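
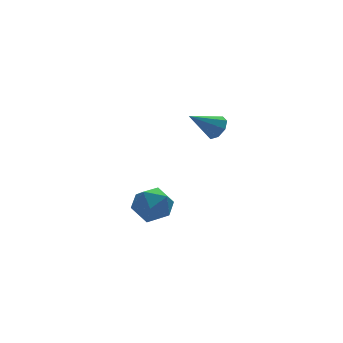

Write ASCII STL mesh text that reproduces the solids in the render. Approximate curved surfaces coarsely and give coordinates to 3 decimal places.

solid 
facet normal 0.807 -0.006 -0.590
outer loop
vertex 4.03 0.285 3.246
vertex 3.624 0.036 2.693
vertex 3.81 0.697 2.941
endloop
endfacet
facet normal 0.113 0.629 0.769
outer loop
vertex 4.03 0.285 3.246
vertex 3.81 0.697 2.941
vertex 2.236 0.044 3.707
endloop
endfacet
facet normal 0.807 -0.005 -0.591
outer loop
vertex 3.81 0.697 2.941
vertex 3.624 0.036 2.693
vertex 3.48 0.723 2.49
endloop
endfacet
facet normal -0.266 0.932 0.248
outer loop
vertex 3.81 0.697 2.941
vertex 3.48 0.723 2.49
vertex 2.236 0.044 3.707
endloop
endfacet
facet normal 0.808 -0.005 -0.589
outer loop
vertex 3.48 0.723 2.49
vertex 3.624 0.036 2.693
vertex 3.236 0.346 2.158
endloop
endfacet
facet normal -0.663 0.688 -0.294
outer loop
vertex 3.48 0.723 2.49
vertex 3.236 0.346 2.158
vertex 2.236 0.044 3.707
endloop
endfacet
facet normal 0.808 -0.005 -0.589
outer loop
vertex 3.236 0.346 2.158
vertex 3.624 0.036 2.693
vertex 3.219 -0.212 2.139
endloop
endfacet
facet normal -0.843 0.044 -0.536
outer loop
vertex 3.236 0.346 2.158
vertex 3.219 -0.212 2.139
vertex 2.236 0.044 3.707
endloop
endfacet
facet normal 0.808 -0.004 -0.589
outer loop
vertex 3.219 -0.212 2.139
vertex 3.624 0.036 2.693
vertex 3.439 -0.625 2.444
endloop
endfacet
facet normal -0.703 -0.625 -0.339
outer loop
vertex 3.219 -0.212 2.139
vertex 3.439 -0.625 2.444
vertex 2.236 0.044 3.707
endloop
endfacet
facet normal 0.808 -0.004 -0.589
outer loop
vertex 3.439 -0.625 2.444
vertex 3.624 0.036 2.693
vertex 3.768 -0.65 2.895
endloop
endfacet
facet normal -0.323 -0.928 0.184
outer loop
vertex 3.439 -0.625 2.444
vertex 3.768 -0.65 2.895
vertex 2.236 0.044 3.707
endloop
endfacet
facet normal 0.807 -0.004 -0.590
outer loop
vertex 3.768 -0.65 2.895
vertex 3.624 0.036 2.693
vertex 4.013 -0.274 3.227
endloop
endfacet
facet normal 0.073 -0.686 0.724
outer loop
vertex 3.768 -0.65 2.895
vertex 4.013 -0.274 3.227
vertex 2.236 0.044 3.707
endloop
endfacet
facet normal 0.807 -0.004 -0.590
outer loop
vertex 4.013 -0.274 3.227
vertex 3.624 0.036 2.693
vertex 4.03 0.285 3.246
endloop
endfacet
facet normal 0.254 -0.041 0.966
outer loop
vertex 4.013 -0.274 3.227
vertex 4.03 0.285 3.246
vertex 2.236 0.044 3.707
endloop
endfacet
facet normal -0.786 0.337 0.519
outer loop
vertex 0.141 2.265 -3.183
vertex 0.787 2.274 -2.211
vertex 0.743 3.221 -2.892
endloop
endfacet
facet normal -0.813 0.560 -0.158
outer loop
vertex 0.141 2.265 -3.183
vertex 0.743 3.221 -2.892
vertex 0.714 2.866 -4.003
endloop
endfacet
facet normal -0.814 -0.016 -0.580
outer loop
vertex 0.141 2.265 -3.183
vertex 0.714 2.866 -4.003
vertex 0.741 1.699 -4.009
endloop
endfacet
facet normal -0.787 -0.594 -0.165
outer loop
vertex 0.141 2.265 -3.183
vertex 0.741 1.699 -4.009
vertex 0.786 1.333 -2.902
endloop
endfacet
facet normal -0.770 -0.377 0.515
outer loop
vertex 0.141 2.265 -3.183
vertex 0.786 1.333 -2.902
vertex 0.787 2.274 -2.211
endloop
endfacet
facet normal -0.219 0.931 -0.292
outer loop
vertex 0.714 2.866 -4.003
vertex 0.743 3.221 -2.892
vertex 1.714 3.247 -3.538
endloop
endfacet
facet normal -0.174 0.570 0.803
outer loop
vertex 0.743 3.221 -2.892
vertex 0.787 2.274 -2.211
vertex 1.759 2.881 -2.431
endloop
endfacet
facet normal -0.148 -0.585 0.797
outer loop
vertex 0.787 2.274 -2.211
vertex 0.786 1.333 -2.902
vertex 1.786 1.714 -2.437
endloop
endfacet
facet normal -0.176 -0.937 -0.303
outer loop
vertex 0.786 1.333 -2.902
vertex 0.741 1.699 -4.009
vertex 1.757 1.359 -3.548
endloop
endfacet
facet normal -0.221 -0.000 -0.975
outer loop
vertex 0.741 1.699 -4.009
vertex 0.714 2.866 -4.003
vertex 1.713 2.306 -4.229
endloop
endfacet
facet normal 0.787 0.594 0.165
outer loop
vertex 2.359 2.315 -3.257
vertex 1.714 3.247 -3.538
vertex 1.759 2.881 -2.431
endloop
endfacet
facet normal 0.814 0.016 0.580
outer loop
vertex 2.359 2.315 -3.257
vertex 1.759 2.881 -2.431
vertex 1.786 1.714 -2.437
endloop
endfacet
facet normal 0.813 -0.560 0.158
outer loop
vertex 2.359 2.315 -3.257
vertex 1.786 1.714 -2.437
vertex 1.757 1.359 -3.548
endloop
endfacet
facet normal 0.786 -0.337 -0.519
outer loop
vertex 2.359 2.315 -3.257
vertex 1.757 1.359 -3.548
vertex 1.713 2.306 -4.229
endloop
endfacet
facet normal 0.770 0.377 -0.515
outer loop
vertex 2.359 2.315 -3.257
vertex 1.713 2.306 -4.229
vertex 1.714 3.247 -3.538
endloop
endfacet
facet normal 0.176 0.937 0.303
outer loop
vertex 1.759 2.881 -2.431
vertex 1.714 3.247 -3.538
vertex 0.743 3.221 -2.892
endloop
endfacet
facet normal 0.221 0.000 0.975
outer loop
vertex 1.786 1.714 -2.437
vertex 1.759 2.881 -2.431
vertex 0.787 2.274 -2.211
endloop
endfacet
facet normal 0.219 -0.931 0.292
outer loop
vertex 1.757 1.359 -3.548
vertex 1.786 1.714 -2.437
vertex 0.786 1.333 -2.902
endloop
endfacet
facet normal 0.174 -0.570 -0.803
outer loop
vertex 1.713 2.306 -4.229
vertex 1.757 1.359 -3.548
vertex 0.741 1.699 -4.009
endloop
endfacet
facet normal 0.148 0.585 -0.797
outer loop
vertex 1.714 3.247 -3.538
vertex 1.713 2.306 -4.229
vertex 0.714 2.866 -4.003
endloop
endfacet

endsolid


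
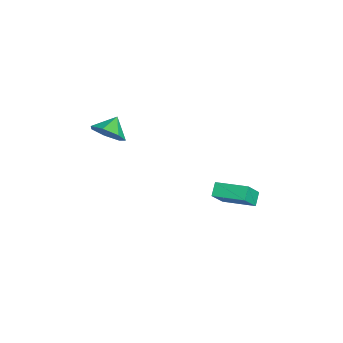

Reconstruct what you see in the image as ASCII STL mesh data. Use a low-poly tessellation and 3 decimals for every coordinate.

solid 
facet normal -0.492 0.398 -0.774
outer loop
vertex -0.592 2.652 -2.963
vertex 0.231 4.289 -2.645
vertex 0.06 2.427 -3.493
endloop
endfacet
facet normal -0.442 -0.880 -0.170
outer loop
vertex 0.849 1.791 -2.255
vertex -0.592 2.652 -2.963
vertex 0.06 2.427 -3.493
endloop
endfacet
facet normal -0.493 0.398 -0.774
outer loop
vertex 0.06 2.427 -3.493
vertex 0.231 4.289 -2.645
vertex 0.883 4.065 -3.176
endloop
endfacet
facet normal 0.749 -0.258 -0.610
outer loop
vertex 0.883 4.065 -3.176
vertex 0.849 1.791 -2.255
vertex 0.06 2.427 -3.493
endloop
endfacet
facet normal -0.749 0.258 0.610
outer loop
vertex -0.592 2.652 -2.963
vertex 1.02 3.653 -1.407
vertex 0.231 4.289 -2.645
endloop
endfacet
facet normal -0.442 -0.881 -0.171
outer loop
vertex 0.197 2.015 -1.724
vertex -0.592 2.652 -2.963
vertex 0.849 1.791 -2.255
endloop
endfacet
facet normal -0.749 0.258 0.610
outer loop
vertex 0.197 2.015 -1.724
vertex 1.02 3.653 -1.407
vertex -0.592 2.652 -2.963
endloop
endfacet
facet normal 0.442 0.881 0.171
outer loop
vertex 0.231 4.289 -2.645
vertex 1.02 3.653 -1.407
vertex 0.883 4.065 -3.176
endloop
endfacet
facet normal 0.749 -0.258 -0.610
outer loop
vertex 1.672 3.428 -1.937
vertex 0.849 1.791 -2.255
vertex 0.883 4.065 -3.176
endloop
endfacet
facet normal 0.443 0.880 0.171
outer loop
vertex 0.883 4.065 -3.176
vertex 1.02 3.653 -1.407
vertex 1.672 3.428 -1.937
endloop
endfacet
facet normal 0.493 -0.398 0.773
outer loop
vertex 1.672 3.428 -1.937
vertex 0.197 2.015 -1.724
vertex 0.849 1.791 -2.255
endloop
endfacet
facet normal 0.492 -0.397 0.774
outer loop
vertex 1.02 3.653 -1.407
vertex 0.197 2.015 -1.724
vertex 1.672 3.428 -1.937
endloop
endfacet
facet normal 0.698 -0.450 -0.557
outer loop
vertex 0.113 -2.893 2.246
vertex -0.612 -3.433 1.774
vertex -0.229 -2.523 1.518
endloop
endfacet
facet normal 0.043 0.899 0.437
outer loop
vertex 0.113 -2.893 2.246
vertex -0.229 -2.523 1.518
vertex -1.428 -2.907 2.426
endloop
endfacet
facet normal 0.698 -0.450 -0.556
outer loop
vertex -0.229 -2.523 1.518
vertex -0.612 -3.433 1.774
vertex -0.859 -2.839 0.983
endloop
endfacet
facet normal -0.374 0.922 -0.104
outer loop
vertex -0.229 -2.523 1.518
vertex -0.859 -2.839 0.983
vertex -1.428 -2.907 2.426
endloop
endfacet
facet normal 0.698 -0.450 -0.556
outer loop
vertex -0.859 -2.839 0.983
vertex -0.612 -3.433 1.774
vertex -1.303 -3.603 1.044
endloop
endfacet
facet normal -0.833 0.460 -0.307
outer loop
vertex -0.859 -2.839 0.983
vertex -1.303 -3.603 1.044
vertex -1.428 -2.907 2.426
endloop
endfacet
facet normal 0.699 -0.450 -0.556
outer loop
vertex -1.303 -3.603 1.044
vertex -0.612 -3.433 1.774
vertex -1.226 -4.239 1.655
endloop
endfacet
facet normal -0.990 -0.139 -0.020
outer loop
vertex -1.303 -3.603 1.044
vertex -1.226 -4.239 1.655
vertex -1.428 -2.907 2.426
endloop
endfacet
facet normal 0.698 -0.450 -0.557
outer loop
vertex -1.226 -4.239 1.655
vertex -0.612 -3.433 1.774
vertex -0.686 -4.268 2.356
endloop
endfacet
facet normal -0.726 -0.424 0.542
outer loop
vertex -1.226 -4.239 1.655
vertex -0.686 -4.268 2.356
vertex -1.428 -2.907 2.426
endloop
endfacet
facet normal 0.698 -0.450 -0.557
outer loop
vertex -0.686 -4.268 2.356
vertex -0.612 -3.433 1.774
vertex -0.09 -3.669 2.619
endloop
endfacet
facet normal -0.240 -0.180 0.954
outer loop
vertex -0.686 -4.268 2.356
vertex -0.09 -3.669 2.619
vertex -1.428 -2.907 2.426
endloop
endfacet
facet normal 0.698 -0.450 -0.557
outer loop
vertex -0.09 -3.669 2.619
vertex -0.612 -3.433 1.774
vertex 0.113 -2.893 2.246
endloop
endfacet
facet normal 0.102 0.409 0.907
outer loop
vertex -0.09 -3.669 2.619
vertex 0.113 -2.893 2.246
vertex -1.428 -2.907 2.426
endloop
endfacet

endsolid


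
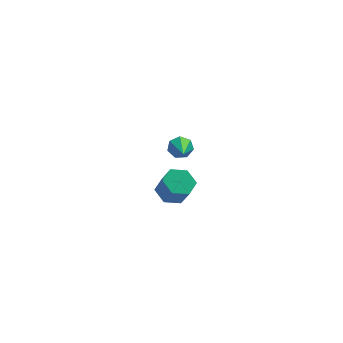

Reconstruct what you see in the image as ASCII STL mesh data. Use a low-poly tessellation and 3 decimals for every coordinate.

solid 
facet normal -0.245 0.416 -0.876
outer loop
vertex -2.188 -2.264 3.265
vertex -2.893 -2.283 3.453
vertex -2.487 -1.699 3.617
endloop
endfacet
facet normal 0.879 0.476 -0.018
outer loop
vertex -2.188 -2.264 3.265
vertex -2.487 -1.699 3.617
vertex -1.922 -2.719 4.219
endloop
endfacet
facet normal 0.879 0.476 -0.019
outer loop
vertex -1.922 -2.719 4.219
vertex -2.487 -1.699 3.617
vertex -2.22 -2.154 4.571
endloop
endfacet
facet normal 0.244 -0.417 0.876
outer loop
vertex -1.922 -2.719 4.219
vertex -2.22 -2.154 4.571
vertex -2.627 -2.737 4.407
endloop
endfacet
facet normal -0.246 0.417 -0.875
outer loop
vertex -2.487 -1.699 3.617
vertex -2.893 -2.283 3.453
vertex -3.192 -1.718 3.806
endloop
endfacet
facet normal 0.085 0.908 0.409
outer loop
vertex -2.487 -1.699 3.617
vertex -3.192 -1.718 3.806
vertex -2.22 -2.154 4.571
endloop
endfacet
facet normal 0.086 0.909 0.408
outer loop
vertex -2.22 -2.154 4.571
vertex -3.192 -1.718 3.806
vertex -2.925 -2.172 4.76
endloop
endfacet
facet normal 0.245 -0.417 0.875
outer loop
vertex -2.22 -2.154 4.571
vertex -2.925 -2.172 4.76
vertex -2.627 -2.737 4.407
endloop
endfacet
facet normal -0.244 0.418 -0.875
outer loop
vertex -3.192 -1.718 3.806
vertex -2.893 -2.283 3.453
vertex -3.598 -2.301 3.641
endloop
endfacet
facet normal -0.794 0.432 0.428
outer loop
vertex -3.192 -1.718 3.806
vertex -3.598 -2.301 3.641
vertex -2.925 -2.172 4.76
endloop
endfacet
facet normal -0.794 0.432 0.428
outer loop
vertex -2.925 -2.172 4.76
vertex -3.598 -2.301 3.641
vertex -3.332 -2.756 4.595
endloop
endfacet
facet normal 0.245 -0.418 0.875
outer loop
vertex -2.925 -2.172 4.76
vertex -3.332 -2.756 4.595
vertex -2.627 -2.737 4.407
endloop
endfacet
facet normal -0.244 0.417 -0.876
outer loop
vertex -3.598 -2.301 3.641
vertex -2.893 -2.283 3.453
vertex -3.3 -2.866 3.289
endloop
endfacet
facet normal -0.880 -0.475 0.018
outer loop
vertex -3.598 -2.301 3.641
vertex -3.3 -2.866 3.289
vertex -3.332 -2.756 4.595
endloop
endfacet
facet normal -0.879 -0.477 0.019
outer loop
vertex -3.332 -2.756 4.595
vertex -3.3 -2.866 3.289
vertex -3.033 -3.321 4.243
endloop
endfacet
facet normal 0.245 -0.416 0.876
outer loop
vertex -3.332 -2.756 4.595
vertex -3.033 -3.321 4.243
vertex -2.627 -2.737 4.407
endloop
endfacet
facet normal -0.245 0.417 -0.875
outer loop
vertex -3.3 -2.866 3.289
vertex -2.893 -2.283 3.453
vertex -2.595 -2.848 3.1
endloop
endfacet
facet normal -0.086 -0.908 -0.409
outer loop
vertex -3.3 -2.866 3.289
vertex -2.595 -2.848 3.1
vertex -3.033 -3.321 4.243
endloop
endfacet
facet normal -0.085 -0.909 -0.409
outer loop
vertex -3.033 -3.321 4.243
vertex -2.595 -2.848 3.1
vertex -2.328 -3.302 4.054
endloop
endfacet
facet normal 0.246 -0.417 0.875
outer loop
vertex -3.033 -3.321 4.243
vertex -2.328 -3.302 4.054
vertex -2.627 -2.737 4.407
endloop
endfacet
facet normal -0.245 0.418 -0.875
outer loop
vertex -2.595 -2.848 3.1
vertex -2.893 -2.283 3.453
vertex -2.188 -2.264 3.265
endloop
endfacet
facet normal 0.794 -0.432 -0.428
outer loop
vertex -2.595 -2.848 3.1
vertex -2.188 -2.264 3.265
vertex -2.328 -3.302 4.054
endloop
endfacet
facet normal 0.794 -0.432 -0.427
outer loop
vertex -2.328 -3.302 4.054
vertex -2.188 -2.264 3.265
vertex -1.922 -2.719 4.219
endloop
endfacet
facet normal 0.244 -0.418 0.875
outer loop
vertex -2.328 -3.302 4.054
vertex -1.922 -2.719 4.219
vertex -2.627 -2.737 4.407
endloop
endfacet
facet normal 0.076 0.867 -0.492
outer loop
vertex -1.35 3.192 0.806
vertex -1.595 3.478 1.272
vertex -1.016 3.366 1.164
endloop
endfacet
facet normal 0.715 -0.584 -0.383
outer loop
vertex -1.35 3.192 0.806
vertex -1.016 3.366 1.164
vertex -1.745 1.762 2.248
endloop
endfacet
facet normal 0.076 0.867 -0.493
outer loop
vertex -1.016 3.366 1.164
vertex -1.595 3.478 1.272
vertex -1.118 3.625 1.604
endloop
endfacet
facet normal 0.923 -0.197 0.330
outer loop
vertex -1.016 3.366 1.164
vertex -1.118 3.625 1.604
vertex -1.745 1.762 2.248
endloop
endfacet
facet normal 0.077 0.866 -0.494
outer loop
vertex -1.118 3.625 1.604
vertex -1.595 3.478 1.272
vertex -1.579 3.774 1.794
endloop
endfacet
facet normal 0.421 0.166 0.892
outer loop
vertex -1.118 3.625 1.604
vertex -1.579 3.774 1.794
vertex -1.745 1.762 2.248
endloop
endfacet
facet normal 0.074 0.866 -0.494
outer loop
vertex -1.579 3.774 1.794
vertex -1.595 3.478 1.272
vertex -2.053 3.699 1.591
endloop
endfacet
facet normal -0.414 0.233 0.880
outer loop
vertex -1.579 3.774 1.794
vertex -2.053 3.699 1.591
vertex -1.745 1.762 2.248
endloop
endfacet
facet normal 0.076 0.867 -0.492
outer loop
vertex -2.053 3.699 1.591
vertex -1.595 3.478 1.272
vertex -2.182 3.459 1.148
endloop
endfacet
facet normal -0.952 -0.048 0.303
outer loop
vertex -2.053 3.699 1.591
vertex -2.182 3.459 1.148
vertex -1.745 1.762 2.248
endloop
endfacet
facet normal 0.076 0.867 -0.492
outer loop
vertex -2.182 3.459 1.148
vertex -1.595 3.478 1.272
vertex -1.869 3.233 0.798
endloop
endfacet
facet normal -0.788 -0.465 -0.404
outer loop
vertex -2.182 3.459 1.148
vertex -1.869 3.233 0.798
vertex -1.745 1.762 2.248
endloop
endfacet
facet normal 0.076 0.867 -0.492
outer loop
vertex -1.869 3.233 0.798
vertex -1.595 3.478 1.272
vertex -1.35 3.192 0.806
endloop
endfacet
facet normal -0.045 -0.703 -0.710
outer loop
vertex -1.869 3.233 0.798
vertex -1.35 3.192 0.806
vertex -1.745 1.762 2.248
endloop
endfacet

endsolid


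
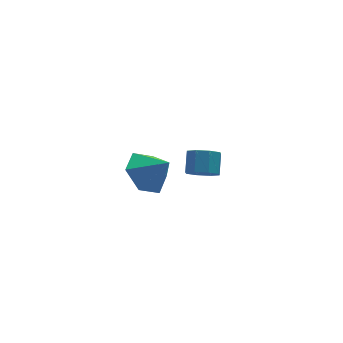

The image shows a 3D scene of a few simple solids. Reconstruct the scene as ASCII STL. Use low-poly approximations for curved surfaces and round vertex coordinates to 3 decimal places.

solid 
facet normal -0.534 0.473 -0.701
outer loop
vertex -1.027 -2.712 3.217
vertex -1.571 -3.527 3.081
vertex -1.85 -2.852 3.749
endloop
endfacet
facet normal 0.426 0.459 0.780
outer loop
vertex -1.027 -2.712 3.217
vertex -1.85 -2.852 3.749
vertex -0.889 -4.133 3.979
endloop
endfacet
facet normal -0.533 0.474 -0.701
outer loop
vertex -1.85 -2.852 3.749
vertex -1.571 -3.527 3.081
vertex -2.395 -3.667 3.613
endloop
endfacet
facet normal -0.237 -0.004 0.971
outer loop
vertex -1.85 -2.852 3.749
vertex -2.395 -3.667 3.613
vertex -0.889 -4.133 3.979
endloop
endfacet
facet normal -0.533 0.473 -0.701
outer loop
vertex -2.395 -3.667 3.613
vertex -1.571 -3.527 3.081
vertex -2.116 -4.343 2.945
endloop
endfacet
facet normal -0.366 -0.726 0.582
outer loop
vertex -2.395 -3.667 3.613
vertex -2.116 -4.343 2.945
vertex -0.889 -4.133 3.979
endloop
endfacet
facet normal -0.533 0.473 -0.701
outer loop
vertex -2.116 -4.343 2.945
vertex -1.571 -3.527 3.081
vertex -1.292 -4.203 2.413
endloop
endfacet
facet normal 0.168 -0.986 0.001
outer loop
vertex -2.116 -4.343 2.945
vertex -1.292 -4.203 2.413
vertex -0.889 -4.133 3.979
endloop
endfacet
facet normal -0.533 0.473 -0.701
outer loop
vertex -1.292 -4.203 2.413
vertex -1.571 -3.527 3.081
vertex -0.748 -3.387 2.55
endloop
endfacet
facet normal 0.831 -0.522 -0.191
outer loop
vertex -1.292 -4.203 2.413
vertex -0.748 -3.387 2.55
vertex -0.889 -4.133 3.979
endloop
endfacet
facet normal -0.533 0.473 -0.702
outer loop
vertex -0.748 -3.387 2.55
vertex -1.571 -3.527 3.081
vertex -1.027 -2.712 3.217
endloop
endfacet
facet normal 0.959 0.200 0.199
outer loop
vertex -0.748 -3.387 2.55
vertex -1.027 -2.712 3.217
vertex -0.889 -4.133 3.979
endloop
endfacet
facet normal -0.301 -0.674 -0.675
outer loop
vertex 2.617 1.099 -2.098
vertex 2.174 0.809 -1.611
vertex 2.117 1.329 -2.105
endloop
endfacet
facet normal 0.290 0.608 -0.739
outer loop
vertex 2.617 1.099 -2.098
vertex 2.117 1.329 -2.105
vertex 2.93 1.801 -1.397
endloop
endfacet
facet normal 0.290 0.609 -0.739
outer loop
vertex 2.93 1.801 -1.397
vertex 2.117 1.329 -2.105
vertex 2.429 2.031 -1.404
endloop
endfacet
facet normal 0.300 0.675 0.674
outer loop
vertex 2.93 1.801 -1.397
vertex 2.429 2.031 -1.404
vertex 2.486 1.511 -0.909
endloop
endfacet
facet normal -0.300 -0.674 -0.675
outer loop
vertex 2.117 1.329 -2.105
vertex 2.174 0.809 -1.611
vertex 1.649 1.255 -1.823
endloop
endfacet
facet normal -0.436 0.726 -0.533
outer loop
vertex 2.117 1.329 -2.105
vertex 1.649 1.255 -1.823
vertex 2.429 2.031 -1.404
endloop
endfacet
facet normal -0.437 0.726 -0.531
outer loop
vertex 2.429 2.031 -1.404
vertex 1.649 1.255 -1.823
vertex 1.962 1.956 -1.122
endloop
endfacet
facet normal 0.299 0.675 0.675
outer loop
vertex 2.429 2.031 -1.404
vertex 1.962 1.956 -1.122
vertex 2.486 1.511 -0.909
endloop
endfacet
facet normal -0.300 -0.674 -0.675
outer loop
vertex 1.649 1.255 -1.823
vertex 2.174 0.809 -1.611
vertex 1.489 0.919 -1.416
endloop
endfacet
facet normal -0.908 0.418 -0.012
outer loop
vertex 1.649 1.255 -1.823
vertex 1.489 0.919 -1.416
vertex 1.962 1.956 -1.122
endloop
endfacet
facet normal -0.908 0.418 -0.013
outer loop
vertex 1.962 1.956 -1.122
vertex 1.489 0.919 -1.416
vertex 1.802 1.621 -0.715
endloop
endfacet
facet normal 0.300 0.675 0.674
outer loop
vertex 1.962 1.956 -1.122
vertex 1.802 1.621 -0.715
vertex 2.486 1.511 -0.909
endloop
endfacet
facet normal -0.300 -0.675 -0.674
outer loop
vertex 1.489 0.919 -1.416
vertex 2.174 0.809 -1.611
vertex 1.73 0.519 -1.123
endloop
endfacet
facet normal -0.848 -0.135 0.513
outer loop
vertex 1.489 0.919 -1.416
vertex 1.73 0.519 -1.123
vertex 1.802 1.621 -0.715
endloop
endfacet
facet normal -0.848 -0.135 0.513
outer loop
vertex 1.802 1.621 -0.715
vertex 1.73 0.519 -1.123
vertex 2.043 1.221 -0.422
endloop
endfacet
facet normal 0.300 0.675 0.674
outer loop
vertex 1.802 1.621 -0.715
vertex 2.043 1.221 -0.422
vertex 2.486 1.511 -0.909
endloop
endfacet
facet normal -0.300 -0.675 -0.674
outer loop
vertex 1.73 0.519 -1.123
vertex 2.174 0.809 -1.611
vertex 2.231 0.289 -1.116
endloop
endfacet
facet normal -0.290 -0.609 0.739
outer loop
vertex 1.73 0.519 -1.123
vertex 2.231 0.289 -1.116
vertex 2.043 1.221 -0.422
endloop
endfacet
facet normal -0.290 -0.609 0.739
outer loop
vertex 2.043 1.221 -0.422
vertex 2.231 0.289 -1.116
vertex 2.543 0.991 -0.415
endloop
endfacet
facet normal 0.301 0.674 0.675
outer loop
vertex 2.043 1.221 -0.422
vertex 2.543 0.991 -0.415
vertex 2.486 1.511 -0.909
endloop
endfacet
facet normal -0.299 -0.675 -0.675
outer loop
vertex 2.231 0.289 -1.116
vertex 2.174 0.809 -1.611
vertex 2.698 0.364 -1.398
endloop
endfacet
facet normal 0.437 -0.725 0.532
outer loop
vertex 2.231 0.289 -1.116
vertex 2.698 0.364 -1.398
vertex 2.543 0.991 -0.415
endloop
endfacet
facet normal 0.435 -0.726 0.532
outer loop
vertex 2.543 0.991 -0.415
vertex 2.698 0.364 -1.398
vertex 3.011 1.065 -0.697
endloop
endfacet
facet normal 0.300 0.674 0.675
outer loop
vertex 2.543 0.991 -0.415
vertex 3.011 1.065 -0.697
vertex 2.486 1.511 -0.909
endloop
endfacet
facet normal -0.300 -0.675 -0.674
outer loop
vertex 2.698 0.364 -1.398
vertex 2.174 0.809 -1.611
vertex 2.858 0.699 -1.805
endloop
endfacet
facet normal 0.908 -0.418 0.013
outer loop
vertex 2.698 0.364 -1.398
vertex 2.858 0.699 -1.805
vertex 3.011 1.065 -0.697
endloop
endfacet
facet normal 0.909 -0.418 0.012
outer loop
vertex 3.011 1.065 -0.697
vertex 2.858 0.699 -1.805
vertex 3.171 1.401 -1.104
endloop
endfacet
facet normal 0.300 0.674 0.675
outer loop
vertex 3.011 1.065 -0.697
vertex 3.171 1.401 -1.104
vertex 2.486 1.511 -0.909
endloop
endfacet
facet normal -0.300 -0.675 -0.674
outer loop
vertex 2.858 0.699 -1.805
vertex 2.174 0.809 -1.611
vertex 2.617 1.099 -2.098
endloop
endfacet
facet normal 0.848 0.135 -0.513
outer loop
vertex 2.858 0.699 -1.805
vertex 2.617 1.099 -2.098
vertex 3.171 1.401 -1.104
endloop
endfacet
facet normal 0.848 0.135 -0.513
outer loop
vertex 3.171 1.401 -1.104
vertex 2.617 1.099 -2.098
vertex 2.93 1.801 -1.397
endloop
endfacet
facet normal 0.300 0.675 0.674
outer loop
vertex 3.171 1.401 -1.104
vertex 2.93 1.801 -1.397
vertex 2.486 1.511 -0.909
endloop
endfacet

endsolid


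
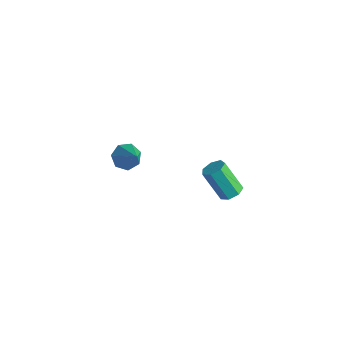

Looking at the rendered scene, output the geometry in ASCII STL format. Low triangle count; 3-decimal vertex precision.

solid 
facet normal -0.674 0.217 -0.707
outer loop
vertex -3.038 3.083 -2.558
vertex -3.533 3.403 -1.988
vertex -2.951 3.777 -2.428
endloop
endfacet
facet normal 0.914 -0.039 -0.404
outer loop
vertex -3.038 3.083 -2.558
vertex -2.951 3.777 -2.428
vertex -2.147 2.957 -0.532
endloop
endfacet
facet normal -0.673 0.216 -0.707
outer loop
vertex -2.951 3.777 -2.428
vertex -3.533 3.403 -1.988
vertex -3.303 4.19 -1.967
endloop
endfacet
facet normal 0.745 0.666 -0.028
outer loop
vertex -2.951 3.777 -2.428
vertex -3.303 4.19 -1.967
vertex -2.147 2.957 -0.532
endloop
endfacet
facet normal -0.673 0.216 -0.707
outer loop
vertex -3.303 4.19 -1.967
vertex -3.533 3.403 -1.988
vertex -3.828 4.01 -1.522
endloop
endfacet
facet normal 0.187 0.814 0.549
outer loop
vertex -3.303 4.19 -1.967
vertex -3.828 4.01 -1.522
vertex -2.147 2.957 -0.532
endloop
endfacet
facet normal -0.673 0.216 -0.707
outer loop
vertex -3.828 4.01 -1.522
vertex -3.533 3.403 -1.988
vertex -4.131 3.373 -1.428
endloop
endfacet
facet normal -0.341 0.294 0.893
outer loop
vertex -3.828 4.01 -1.522
vertex -4.131 3.373 -1.428
vertex -2.147 2.957 -0.532
endloop
endfacet
facet normal -0.673 0.217 -0.707
outer loop
vertex -4.131 3.373 -1.428
vertex -3.533 3.403 -1.988
vertex -3.984 2.759 -1.756
endloop
endfacet
facet normal -0.441 -0.503 0.743
outer loop
vertex -4.131 3.373 -1.428
vertex -3.984 2.759 -1.756
vertex -2.147 2.957 -0.532
endloop
endfacet
facet normal -0.673 0.217 -0.707
outer loop
vertex -3.984 2.759 -1.756
vertex -3.533 3.403 -1.988
vertex -3.497 2.63 -2.259
endloop
endfacet
facet normal -0.037 -0.976 0.214
outer loop
vertex -3.984 2.759 -1.756
vertex -3.497 2.63 -2.259
vertex -2.147 2.957 -0.532
endloop
endfacet
facet normal -0.674 0.216 -0.707
outer loop
vertex -3.497 2.63 -2.259
vertex -3.533 3.403 -1.988
vertex -3.038 3.083 -2.558
endloop
endfacet
facet normal 0.566 -0.769 -0.297
outer loop
vertex -3.497 2.63 -2.259
vertex -3.038 3.083 -2.558
vertex -2.147 2.957 -0.532
endloop
endfacet
facet normal 0.520 0.184 -0.834
outer loop
vertex 4.009 4.449 0.817
vertex 3.681 3.981 0.509
vertex 3.536 4.613 0.558
endloop
endfacet
facet normal 0.158 0.939 0.306
outer loop
vertex 4.009 4.449 0.817
vertex 3.536 4.613 0.558
vertex 3.048 4.107 2.36
endloop
endfacet
facet normal 0.156 0.939 0.306
outer loop
vertex 3.048 4.107 2.36
vertex 3.536 4.613 0.558
vertex 2.574 4.27 2.101
endloop
endfacet
facet normal -0.520 -0.185 0.834
outer loop
vertex 3.048 4.107 2.36
vertex 2.574 4.27 2.101
vertex 2.719 3.639 2.051
endloop
endfacet
facet normal 0.520 0.184 -0.834
outer loop
vertex 3.536 4.613 0.558
vertex 3.681 3.981 0.509
vertex 3.171 4.301 0.262
endloop
endfacet
facet normal -0.559 0.812 -0.168
outer loop
vertex 3.536 4.613 0.558
vertex 3.171 4.301 0.262
vertex 2.574 4.27 2.101
endloop
endfacet
facet normal -0.559 0.812 -0.168
outer loop
vertex 2.574 4.27 2.101
vertex 3.171 4.301 0.262
vertex 2.21 3.958 1.805
endloop
endfacet
facet normal -0.519 -0.185 0.834
outer loop
vertex 2.574 4.27 2.101
vertex 2.21 3.958 1.805
vertex 2.719 3.639 2.051
endloop
endfacet
facet normal 0.520 0.186 -0.833
outer loop
vertex 3.171 4.301 0.262
vertex 3.681 3.981 0.509
vertex 3.191 3.748 0.151
endloop
endfacet
facet normal -0.854 0.073 -0.516
outer loop
vertex 3.171 4.301 0.262
vertex 3.191 3.748 0.151
vertex 2.21 3.958 1.805
endloop
endfacet
facet normal -0.854 0.074 -0.516
outer loop
vertex 2.21 3.958 1.805
vertex 3.191 3.748 0.151
vertex 2.229 3.405 1.694
endloop
endfacet
facet normal -0.519 -0.185 0.834
outer loop
vertex 2.21 3.958 1.805
vertex 2.229 3.405 1.694
vertex 2.719 3.639 2.051
endloop
endfacet
facet normal 0.521 0.185 -0.833
outer loop
vertex 3.191 3.748 0.151
vertex 3.681 3.981 0.509
vertex 3.579 3.371 0.31
endloop
endfacet
facet normal -0.505 -0.720 -0.475
outer loop
vertex 3.191 3.748 0.151
vertex 3.579 3.371 0.31
vertex 2.229 3.405 1.694
endloop
endfacet
facet normal -0.506 -0.720 -0.476
outer loop
vertex 2.229 3.405 1.694
vertex 3.579 3.371 0.31
vertex 2.617 3.028 1.852
endloop
endfacet
facet normal -0.519 -0.185 0.834
outer loop
vertex 2.229 3.405 1.694
vertex 2.617 3.028 1.852
vertex 2.719 3.639 2.051
endloop
endfacet
facet normal 0.520 0.185 -0.834
outer loop
vertex 3.579 3.371 0.31
vertex 3.681 3.981 0.509
vertex 4.044 3.453 0.618
endloop
endfacet
facet normal 0.223 -0.972 -0.077
outer loop
vertex 3.579 3.371 0.31
vertex 4.044 3.453 0.618
vertex 2.617 3.028 1.852
endloop
endfacet
facet normal 0.224 -0.972 -0.076
outer loop
vertex 2.617 3.028 1.852
vertex 4.044 3.453 0.618
vertex 3.082 3.111 2.161
endloop
endfacet
facet normal -0.521 -0.184 0.833
outer loop
vertex 2.617 3.028 1.852
vertex 3.082 3.111 2.161
vertex 2.719 3.639 2.051
endloop
endfacet
facet normal 0.520 0.185 -0.834
outer loop
vertex 4.044 3.453 0.618
vertex 3.681 3.981 0.509
vertex 4.236 3.933 0.844
endloop
endfacet
facet normal 0.784 -0.492 0.379
outer loop
vertex 4.044 3.453 0.618
vertex 4.236 3.933 0.844
vertex 3.082 3.111 2.161
endloop
endfacet
facet normal 0.784 -0.492 0.379
outer loop
vertex 3.082 3.111 2.161
vertex 4.236 3.933 0.844
vertex 3.274 3.591 2.387
endloop
endfacet
facet normal -0.521 -0.184 0.834
outer loop
vertex 3.082 3.111 2.161
vertex 3.274 3.591 2.387
vertex 2.719 3.639 2.051
endloop
endfacet
facet normal 0.520 0.185 -0.834
outer loop
vertex 4.236 3.933 0.844
vertex 3.681 3.981 0.509
vertex 4.009 4.449 0.817
endloop
endfacet
facet normal 0.754 0.360 0.550
outer loop
vertex 4.236 3.933 0.844
vertex 4.009 4.449 0.817
vertex 3.274 3.591 2.387
endloop
endfacet
facet normal 0.754 0.359 0.549
outer loop
vertex 3.274 3.591 2.387
vertex 4.009 4.449 0.817
vertex 3.048 4.107 2.36
endloop
endfacet
facet normal -0.521 -0.184 0.834
outer loop
vertex 3.274 3.591 2.387
vertex 3.048 4.107 2.36
vertex 2.719 3.639 2.051
endloop
endfacet

endsolid


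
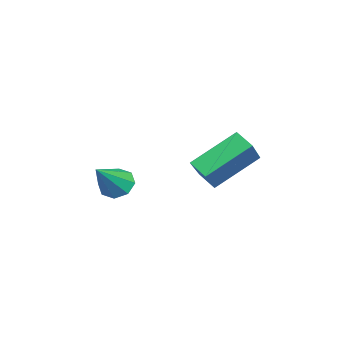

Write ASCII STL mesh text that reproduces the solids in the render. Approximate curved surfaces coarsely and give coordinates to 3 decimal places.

solid 
facet normal -0.764 0.145 -0.629
outer loop
vertex -0.343 2.139 0.42
vertex 0.144 2.71 -0.04
vertex 0.381 0.509 -0.834
endloop
endfacet
facet normal -0.553 -0.648 0.523
outer loop
vertex 1.856 0.23 0.38
vertex -0.343 2.139 0.42
vertex 0.381 0.509 -0.834
endloop
endfacet
facet normal -0.764 0.145 -0.629
outer loop
vertex 0.381 0.509 -0.834
vertex 0.144 2.71 -0.04
vertex 0.868 1.08 -1.294
endloop
endfacet
facet normal 0.332 -0.747 -0.576
outer loop
vertex 0.868 1.08 -1.294
vertex 1.856 0.23 0.38
vertex 0.381 0.509 -0.834
endloop
endfacet
facet normal -0.332 0.747 0.576
outer loop
vertex -0.343 2.139 0.42
vertex 1.619 2.431 1.174
vertex 0.144 2.71 -0.04
endloop
endfacet
facet normal -0.553 -0.648 0.523
outer loop
vertex 1.132 1.86 1.634
vertex -0.343 2.139 0.42
vertex 1.856 0.23 0.38
endloop
endfacet
facet normal -0.332 0.747 0.576
outer loop
vertex 1.132 1.86 1.634
vertex 1.619 2.431 1.174
vertex -0.343 2.139 0.42
endloop
endfacet
facet normal 0.553 0.648 -0.523
outer loop
vertex 0.144 2.71 -0.04
vertex 1.619 2.431 1.174
vertex 0.868 1.08 -1.294
endloop
endfacet
facet normal 0.332 -0.747 -0.576
outer loop
vertex 2.343 0.801 -0.08
vertex 1.856 0.23 0.38
vertex 0.868 1.08 -1.294
endloop
endfacet
facet normal 0.553 0.648 -0.523
outer loop
vertex 0.868 1.08 -1.294
vertex 1.619 2.431 1.174
vertex 2.343 0.801 -0.08
endloop
endfacet
facet normal 0.764 -0.145 0.629
outer loop
vertex 2.343 0.801 -0.08
vertex 1.132 1.86 1.634
vertex 1.856 0.23 0.38
endloop
endfacet
facet normal 0.764 -0.145 0.629
outer loop
vertex 1.619 2.431 1.174
vertex 1.132 1.86 1.634
vertex 2.343 0.801 -0.08
endloop
endfacet
facet normal -0.666 0.340 -0.664
outer loop
vertex -1.243 -2.228 -2.637
vertex -1.776 -2.701 -2.345
vertex -1.551 -1.979 -2.201
endloop
endfacet
facet normal 0.729 0.672 0.131
outer loop
vertex -1.243 -2.228 -2.637
vertex -1.551 -1.979 -2.201
vertex -0.484 -3.359 -1.055
endloop
endfacet
facet normal -0.665 0.340 -0.666
outer loop
vertex -1.551 -1.979 -2.201
vertex -1.776 -2.701 -2.345
vertex -1.991 -2.152 -1.85
endloop
endfacet
facet normal 0.235 0.722 0.651
outer loop
vertex -1.551 -1.979 -2.201
vertex -1.991 -2.152 -1.85
vertex -0.484 -3.359 -1.055
endloop
endfacet
facet normal -0.666 0.339 -0.665
outer loop
vertex -1.991 -2.152 -1.85
vertex -1.776 -2.701 -2.345
vertex -2.305 -2.648 -1.788
endloop
endfacet
facet normal -0.262 0.281 0.923
outer loop
vertex -1.991 -2.152 -1.85
vertex -2.305 -2.648 -1.788
vertex -0.484 -3.359 -1.055
endloop
endfacet
facet normal -0.666 0.339 -0.665
outer loop
vertex -2.305 -2.648 -1.788
vertex -1.776 -2.701 -2.345
vertex -2.308 -3.174 -2.053
endloop
endfacet
facet normal -0.472 -0.395 0.789
outer loop
vertex -2.305 -2.648 -1.788
vertex -2.308 -3.174 -2.053
vertex -0.484 -3.359 -1.055
endloop
endfacet
facet normal -0.666 0.339 -0.664
outer loop
vertex -2.308 -3.174 -2.053
vertex -1.776 -2.701 -2.345
vertex -2.0 -3.423 -2.489
endloop
endfacet
facet normal -0.270 -0.906 0.326
outer loop
vertex -2.308 -3.174 -2.053
vertex -2.0 -3.423 -2.489
vertex -0.484 -3.359 -1.055
endloop
endfacet
facet normal -0.665 0.339 -0.666
outer loop
vertex -2.0 -3.423 -2.489
vertex -1.776 -2.701 -2.345
vertex -1.56 -3.25 -2.84
endloop
endfacet
facet normal 0.222 -0.956 -0.192
outer loop
vertex -2.0 -3.423 -2.489
vertex -1.56 -3.25 -2.84
vertex -0.484 -3.359 -1.055
endloop
endfacet
facet normal -0.665 0.339 -0.666
outer loop
vertex -1.56 -3.25 -2.84
vertex -1.776 -2.701 -2.345
vertex -1.246 -2.755 -2.902
endloop
endfacet
facet normal 0.720 -0.515 -0.465
outer loop
vertex -1.56 -3.25 -2.84
vertex -1.246 -2.755 -2.902
vertex -0.484 -3.359 -1.055
endloop
endfacet
facet normal -0.665 0.339 -0.666
outer loop
vertex -1.246 -2.755 -2.902
vertex -1.776 -2.701 -2.345
vertex -1.243 -2.228 -2.637
endloop
endfacet
facet normal 0.930 0.161 -0.331
outer loop
vertex -1.246 -2.755 -2.902
vertex -1.243 -2.228 -2.637
vertex -0.484 -3.359 -1.055
endloop
endfacet

endsolid


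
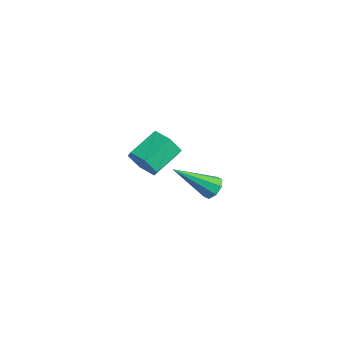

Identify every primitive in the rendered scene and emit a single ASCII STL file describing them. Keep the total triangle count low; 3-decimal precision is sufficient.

solid 
facet normal 0.308 0.708 -0.635
outer loop
vertex 2.427 1.889 -1.736
vertex 2.153 2.252 -1.464
vertex 2.646 2.059 -1.44
endloop
endfacet
facet normal 0.681 -0.727 -0.086
outer loop
vertex 2.427 1.889 -1.736
vertex 2.646 2.059 -1.44
vertex 1.567 0.908 -0.256
endloop
endfacet
facet normal 0.308 0.708 -0.636
outer loop
vertex 2.646 2.059 -1.44
vertex 2.153 2.252 -1.464
vertex 2.576 2.343 -1.158
endloop
endfacet
facet normal 0.829 -0.278 0.485
outer loop
vertex 2.646 2.059 -1.44
vertex 2.576 2.343 -1.158
vertex 1.567 0.908 -0.256
endloop
endfacet
facet normal 0.308 0.707 -0.636
outer loop
vertex 2.576 2.343 -1.158
vertex 2.153 2.252 -1.464
vertex 2.259 2.573 -1.056
endloop
endfacet
facet normal 0.446 0.230 0.865
outer loop
vertex 2.576 2.343 -1.158
vertex 2.259 2.573 -1.056
vertex 1.567 0.908 -0.256
endloop
endfacet
facet normal 0.309 0.707 -0.636
outer loop
vertex 2.259 2.573 -1.056
vertex 2.153 2.252 -1.464
vertex 1.879 2.616 -1.193
endloop
endfacet
facet normal -0.243 0.500 0.831
outer loop
vertex 2.259 2.573 -1.056
vertex 1.879 2.616 -1.193
vertex 1.567 0.908 -0.256
endloop
endfacet
facet normal 0.308 0.706 -0.638
outer loop
vertex 1.879 2.616 -1.193
vertex 2.153 2.252 -1.464
vertex 1.66 2.445 -1.488
endloop
endfacet
facet normal -0.835 0.374 0.403
outer loop
vertex 1.879 2.616 -1.193
vertex 1.66 2.445 -1.488
vertex 1.567 0.908 -0.256
endloop
endfacet
facet normal 0.308 0.709 -0.635
outer loop
vertex 1.66 2.445 -1.488
vertex 2.153 2.252 -1.464
vertex 1.73 2.162 -1.77
endloop
endfacet
facet normal -0.983 -0.075 -0.168
outer loop
vertex 1.66 2.445 -1.488
vertex 1.73 2.162 -1.77
vertex 1.567 0.908 -0.256
endloop
endfacet
facet normal 0.310 0.706 -0.636
outer loop
vertex 1.73 2.162 -1.77
vertex 2.153 2.252 -1.464
vertex 2.047 1.931 -1.872
endloop
endfacet
facet normal -0.601 -0.583 -0.547
outer loop
vertex 1.73 2.162 -1.77
vertex 2.047 1.931 -1.872
vertex 1.567 0.908 -0.256
endloop
endfacet
facet normal 0.306 0.708 -0.637
outer loop
vertex 2.047 1.931 -1.872
vertex 2.153 2.252 -1.464
vertex 2.427 1.889 -1.736
endloop
endfacet
facet normal 0.090 -0.853 -0.514
outer loop
vertex 2.047 1.931 -1.872
vertex 2.427 1.889 -1.736
vertex 1.567 0.908 -0.256
endloop
endfacet
facet normal 0.147 -0.887 -0.438
outer loop
vertex -2.08 2.111 -2.507
vertex -2.586 2.31 -3.08
vertex -1.817 2.475 -3.157
endloop
endfacet
facet normal 0.931 -0.025 0.363
outer loop
vertex -2.08 2.111 -2.507
vertex -1.817 2.475 -3.157
vertex -2.288 3.372 -1.887
endloop
endfacet
facet normal 0.931 -0.025 0.363
outer loop
vertex -2.288 3.372 -1.887
vertex -1.817 2.475 -3.157
vertex -2.025 3.735 -2.537
endloop
endfacet
facet normal -0.147 0.888 0.436
outer loop
vertex -2.288 3.372 -1.887
vertex -2.025 3.735 -2.537
vertex -2.794 3.57 -2.46
endloop
endfacet
facet normal 0.147 -0.888 -0.436
outer loop
vertex -1.817 2.475 -3.157
vertex -2.586 2.31 -3.08
vertex -2.323 2.673 -3.73
endloop
endfacet
facet normal 0.754 0.386 -0.532
outer loop
vertex -1.817 2.475 -3.157
vertex -2.323 2.673 -3.73
vertex -2.025 3.735 -2.537
endloop
endfacet
facet normal 0.754 0.386 -0.532
outer loop
vertex -2.025 3.735 -2.537
vertex -2.323 2.673 -3.73
vertex -2.531 3.934 -3.11
endloop
endfacet
facet normal -0.147 0.887 0.438
outer loop
vertex -2.025 3.735 -2.537
vertex -2.531 3.934 -3.11
vertex -2.794 3.57 -2.46
endloop
endfacet
facet normal 0.147 -0.888 -0.436
outer loop
vertex -2.323 2.673 -3.73
vertex -2.586 2.31 -3.08
vertex -3.092 2.508 -3.653
endloop
endfacet
facet normal -0.178 0.410 -0.894
outer loop
vertex -2.323 2.673 -3.73
vertex -3.092 2.508 -3.653
vertex -2.531 3.934 -3.11
endloop
endfacet
facet normal -0.178 0.410 -0.894
outer loop
vertex -2.531 3.934 -3.11
vertex -3.092 2.508 -3.653
vertex -3.3 3.769 -3.033
endloop
endfacet
facet normal -0.147 0.887 0.438
outer loop
vertex -2.531 3.934 -3.11
vertex -3.3 3.769 -3.033
vertex -2.794 3.57 -2.46
endloop
endfacet
facet normal 0.147 -0.888 -0.436
outer loop
vertex -3.092 2.508 -3.653
vertex -2.586 2.31 -3.08
vertex -3.355 2.145 -3.003
endloop
endfacet
facet normal -0.931 0.025 -0.363
outer loop
vertex -3.092 2.508 -3.653
vertex -3.355 2.145 -3.003
vertex -3.3 3.769 -3.033
endloop
endfacet
facet normal -0.931 0.025 -0.363
outer loop
vertex -3.3 3.769 -3.033
vertex -3.355 2.145 -3.003
vertex -3.563 3.405 -2.383
endloop
endfacet
facet normal -0.147 0.887 0.438
outer loop
vertex -3.3 3.769 -3.033
vertex -3.563 3.405 -2.383
vertex -2.794 3.57 -2.46
endloop
endfacet
facet normal 0.147 -0.887 -0.438
outer loop
vertex -3.355 2.145 -3.003
vertex -2.586 2.31 -3.08
vertex -2.849 1.946 -2.43
endloop
endfacet
facet normal -0.754 -0.386 0.532
outer loop
vertex -3.355 2.145 -3.003
vertex -2.849 1.946 -2.43
vertex -3.563 3.405 -2.383
endloop
endfacet
facet normal -0.754 -0.386 0.532
outer loop
vertex -3.563 3.405 -2.383
vertex -2.849 1.946 -2.43
vertex -3.057 3.207 -1.81
endloop
endfacet
facet normal -0.147 0.888 0.436
outer loop
vertex -3.563 3.405 -2.383
vertex -3.057 3.207 -1.81
vertex -2.794 3.57 -2.46
endloop
endfacet
facet normal 0.147 -0.887 -0.438
outer loop
vertex -2.849 1.946 -2.43
vertex -2.586 2.31 -3.08
vertex -2.08 2.111 -2.507
endloop
endfacet
facet normal 0.178 -0.410 0.894
outer loop
vertex -2.849 1.946 -2.43
vertex -2.08 2.111 -2.507
vertex -3.057 3.207 -1.81
endloop
endfacet
facet normal 0.178 -0.410 0.894
outer loop
vertex -3.057 3.207 -1.81
vertex -2.08 2.111 -2.507
vertex -2.288 3.372 -1.887
endloop
endfacet
facet normal -0.147 0.888 0.436
outer loop
vertex -3.057 3.207 -1.81
vertex -2.288 3.372 -1.887
vertex -2.794 3.57 -2.46
endloop
endfacet

endsolid


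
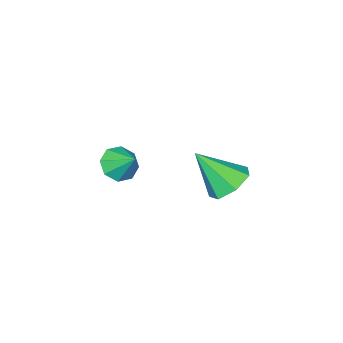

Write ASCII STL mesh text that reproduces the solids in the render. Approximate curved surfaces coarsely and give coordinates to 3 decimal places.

solid 
facet normal -0.371 0.549 -0.749
outer loop
vertex 3.317 2.942 2.751
vertex 2.785 2.068 2.374
vertex 2.444 2.815 3.091
endloop
endfacet
facet normal 0.241 0.527 0.815
outer loop
vertex 3.317 2.942 2.751
vertex 2.444 2.815 3.091
vertex 3.595 0.872 4.006
endloop
endfacet
facet normal -0.371 0.549 -0.749
outer loop
vertex 2.444 2.815 3.091
vertex 2.785 2.068 2.374
vertex 1.827 2.126 2.891
endloop
endfacet
facet normal -0.450 0.148 0.880
outer loop
vertex 2.444 2.815 3.091
vertex 1.827 2.126 2.891
vertex 3.595 0.872 4.006
endloop
endfacet
facet normal -0.371 0.549 -0.749
outer loop
vertex 1.827 2.126 2.891
vertex 2.785 2.068 2.374
vertex 1.932 1.393 2.302
endloop
endfacet
facet normal -0.688 -0.512 0.515
outer loop
vertex 1.827 2.126 2.891
vertex 1.932 1.393 2.302
vertex 3.595 0.872 4.006
endloop
endfacet
facet normal -0.371 0.549 -0.749
outer loop
vertex 1.932 1.393 2.302
vertex 2.785 2.068 2.374
vertex 2.68 1.169 1.767
endloop
endfacet
facet normal -0.292 -0.956 -0.008
outer loop
vertex 1.932 1.393 2.302
vertex 2.68 1.169 1.767
vertex 3.595 0.872 4.006
endloop
endfacet
facet normal -0.372 0.549 -0.749
outer loop
vertex 2.68 1.169 1.767
vertex 2.785 2.068 2.374
vertex 3.506 1.622 1.689
endloop
endfacet
facet normal 0.439 -0.850 -0.292
outer loop
vertex 2.68 1.169 1.767
vertex 3.506 1.622 1.689
vertex 3.595 0.872 4.006
endloop
endfacet
facet normal -0.371 0.549 -0.749
outer loop
vertex 3.506 1.622 1.689
vertex 2.785 2.068 2.374
vertex 3.79 2.411 2.127
endloop
endfacet
facet normal 0.954 -0.274 -0.125
outer loop
vertex 3.506 1.622 1.689
vertex 3.79 2.411 2.127
vertex 3.595 0.872 4.006
endloop
endfacet
facet normal -0.371 0.549 -0.749
outer loop
vertex 3.79 2.411 2.127
vertex 2.785 2.068 2.374
vertex 3.317 2.942 2.751
endloop
endfacet
facet normal 0.866 0.339 0.368
outer loop
vertex 3.79 2.411 2.127
vertex 3.317 2.942 2.751
vertex 3.595 0.872 4.006
endloop
endfacet
facet normal -0.049 -0.753 -0.656
outer loop
vertex 4.425 -2.868 0.586
vertex 3.885 -3.345 1.174
vertex 3.732 -2.737 0.487
endloop
endfacet
facet normal 0.218 0.930 -0.295
outer loop
vertex 4.425 -2.868 0.586
vertex 3.732 -2.737 0.487
vertex 3.955 -2.275 2.106
endloop
endfacet
facet normal -0.049 -0.753 -0.656
outer loop
vertex 3.732 -2.737 0.487
vertex 3.885 -3.345 1.174
vertex 3.129 -2.962 0.791
endloop
endfacet
facet normal -0.427 0.883 -0.193
outer loop
vertex 3.732 -2.737 0.487
vertex 3.129 -2.962 0.791
vertex 3.955 -2.275 2.106
endloop
endfacet
facet normal -0.050 -0.754 -0.655
outer loop
vertex 3.129 -2.962 0.791
vertex 3.885 -3.345 1.174
vertex 2.968 -3.411 1.32
endloop
endfacet
facet normal -0.807 0.549 0.220
outer loop
vertex 3.129 -2.962 0.791
vertex 2.968 -3.411 1.32
vertex 3.955 -2.275 2.106
endloop
endfacet
facet normal -0.050 -0.754 -0.655
outer loop
vertex 2.968 -3.411 1.32
vertex 3.885 -3.345 1.174
vertex 3.345 -3.821 1.763
endloop
endfacet
facet normal -0.699 0.119 0.705
outer loop
vertex 2.968 -3.411 1.32
vertex 3.345 -3.821 1.763
vertex 3.955 -2.275 2.106
endloop
endfacet
facet normal -0.051 -0.753 -0.656
outer loop
vertex 3.345 -3.821 1.763
vertex 3.885 -3.345 1.174
vertex 4.037 -3.953 1.861
endloop
endfacet
facet normal -0.167 -0.150 0.974
outer loop
vertex 3.345 -3.821 1.763
vertex 4.037 -3.953 1.861
vertex 3.955 -2.275 2.106
endloop
endfacet
facet normal -0.049 -0.753 -0.656
outer loop
vertex 4.037 -3.953 1.861
vertex 3.885 -3.345 1.174
vertex 4.64 -3.728 1.558
endloop
endfacet
facet normal 0.477 -0.104 0.873
outer loop
vertex 4.037 -3.953 1.861
vertex 4.64 -3.728 1.558
vertex 3.955 -2.275 2.106
endloop
endfacet
facet normal -0.049 -0.754 -0.655
outer loop
vertex 4.64 -3.728 1.558
vertex 3.885 -3.345 1.174
vertex 4.801 -3.279 1.029
endloop
endfacet
facet normal 0.858 0.232 0.458
outer loop
vertex 4.64 -3.728 1.558
vertex 4.801 -3.279 1.029
vertex 3.955 -2.275 2.106
endloop
endfacet
facet normal -0.050 -0.753 -0.656
outer loop
vertex 4.801 -3.279 1.029
vertex 3.885 -3.345 1.174
vertex 4.425 -2.868 0.586
endloop
endfacet
facet normal 0.751 0.660 -0.025
outer loop
vertex 4.801 -3.279 1.029
vertex 4.425 -2.868 0.586
vertex 3.955 -2.275 2.106
endloop
endfacet

endsolid


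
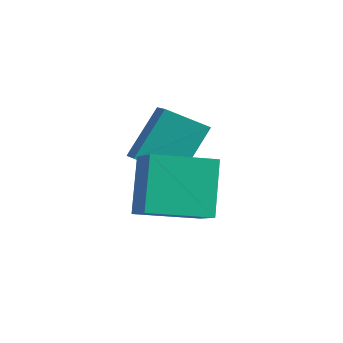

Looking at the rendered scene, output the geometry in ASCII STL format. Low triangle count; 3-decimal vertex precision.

solid 
facet normal -0.546 -0.810 0.214
outer loop
vertex -0.053 -0.908 3.259
vertex -1.206 -0.345 2.444
vertex 0.728 -1.909 1.463
endloop
endfacet
facet normal 0.758 -0.371 0.536
outer loop
vertex 1.926 -0.135 0.996
vertex -0.053 -0.908 3.259
vertex 0.728 -1.909 1.463
endloop
endfacet
facet normal -0.547 -0.810 0.213
outer loop
vertex 0.728 -1.909 1.463
vertex -1.206 -0.345 2.444
vertex -0.424 -1.345 0.648
endloop
endfacet
facet normal 0.355 -0.455 -0.817
outer loop
vertex -0.424 -1.345 0.648
vertex 1.926 -0.135 0.996
vertex 0.728 -1.909 1.463
endloop
endfacet
facet normal -0.355 0.455 0.817
outer loop
vertex -0.053 -0.908 3.259
vertex -0.008 1.429 1.977
vertex -1.206 -0.345 2.444
endloop
endfacet
facet normal 0.758 -0.371 0.536
outer loop
vertex 1.144 0.865 2.792
vertex -0.053 -0.908 3.259
vertex 1.926 -0.135 0.996
endloop
endfacet
facet normal -0.355 0.455 0.817
outer loop
vertex 1.144 0.865 2.792
vertex -0.008 1.429 1.977
vertex -0.053 -0.908 3.259
endloop
endfacet
facet normal -0.758 0.371 -0.537
outer loop
vertex -1.206 -0.345 2.444
vertex -0.008 1.429 1.977
vertex -0.424 -1.345 0.648
endloop
endfacet
facet normal 0.355 -0.455 -0.817
outer loop
vertex 0.773 0.428 0.181
vertex 1.926 -0.135 0.996
vertex -0.424 -1.345 0.648
endloop
endfacet
facet normal -0.758 0.371 -0.536
outer loop
vertex -0.424 -1.345 0.648
vertex -0.008 1.429 1.977
vertex 0.773 0.428 0.181
endloop
endfacet
facet normal 0.546 0.810 -0.213
outer loop
vertex 0.773 0.428 0.181
vertex 1.144 0.865 2.792
vertex 1.926 -0.135 0.996
endloop
endfacet
facet normal 0.547 0.809 -0.213
outer loop
vertex -0.008 1.429 1.977
vertex 1.144 0.865 2.792
vertex 0.773 0.428 0.181
endloop
endfacet
facet normal -0.767 0.486 -0.420
outer loop
vertex -2.994 0.896 1.236
vertex -3.023 2.3 2.916
vertex -1.928 1.881 0.43
endloop
endfacet
facet normal 0.013 -0.642 -0.767
outer loop
vertex -0.917 1.24 0.984
vertex -2.994 0.896 1.236
vertex -1.928 1.881 0.43
endloop
endfacet
facet normal -0.767 0.486 -0.420
outer loop
vertex -1.928 1.881 0.43
vertex -3.023 2.3 2.916
vertex -1.958 3.286 2.111
endloop
endfacet
facet normal 0.642 0.594 -0.485
outer loop
vertex -1.958 3.286 2.111
vertex -0.917 1.24 0.984
vertex -1.928 1.881 0.43
endloop
endfacet
facet normal -0.642 -0.594 0.485
outer loop
vertex -2.994 0.896 1.236
vertex -2.012 1.659 3.47
vertex -3.023 2.3 2.916
endloop
endfacet
facet normal 0.013 -0.641 -0.768
outer loop
vertex -1.982 0.254 1.789
vertex -2.994 0.896 1.236
vertex -0.917 1.24 0.984
endloop
endfacet
facet normal -0.642 -0.594 0.485
outer loop
vertex -1.982 0.254 1.789
vertex -2.012 1.659 3.47
vertex -2.994 0.896 1.236
endloop
endfacet
facet normal -0.014 0.641 0.767
outer loop
vertex -3.023 2.3 2.916
vertex -2.012 1.659 3.47
vertex -1.958 3.286 2.111
endloop
endfacet
facet normal 0.642 0.594 -0.485
outer loop
vertex -0.946 2.644 2.664
vertex -0.917 1.24 0.984
vertex -1.958 3.286 2.111
endloop
endfacet
facet normal -0.012 0.641 0.767
outer loop
vertex -1.958 3.286 2.111
vertex -2.012 1.659 3.47
vertex -0.946 2.644 2.664
endloop
endfacet
facet normal 0.767 -0.486 0.419
outer loop
vertex -0.946 2.644 2.664
vertex -1.982 0.254 1.789
vertex -0.917 1.24 0.984
endloop
endfacet
facet normal 0.767 -0.486 0.420
outer loop
vertex -2.012 1.659 3.47
vertex -1.982 0.254 1.789
vertex -0.946 2.644 2.664
endloop
endfacet

endsolid


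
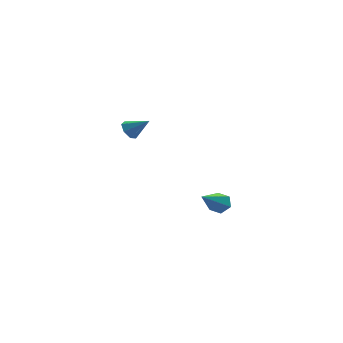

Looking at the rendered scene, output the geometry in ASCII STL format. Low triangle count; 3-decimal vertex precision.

solid 
facet normal 0.515 0.593 -0.619
outer loop
vertex 2.53 -2.035 -2.362
vertex 2.12 -2.029 -2.697
vertex 2.156 -1.662 -2.316
endloop
endfacet
facet normal 0.363 0.253 0.897
outer loop
vertex 2.53 -2.035 -2.362
vertex 2.156 -1.662 -2.316
vertex 1.06 -3.251 -1.423
endloop
endfacet
facet normal 0.515 0.593 -0.619
outer loop
vertex 2.156 -1.662 -2.316
vertex 2.12 -2.029 -2.697
vertex 1.746 -1.657 -2.652
endloop
endfacet
facet normal -0.473 0.657 0.587
outer loop
vertex 2.156 -1.662 -2.316
vertex 1.746 -1.657 -2.652
vertex 1.06 -3.251 -1.423
endloop
endfacet
facet normal 0.516 0.593 -0.618
outer loop
vertex 1.746 -1.657 -2.652
vertex 2.12 -2.029 -2.697
vertex 1.71 -2.023 -3.033
endloop
endfacet
facet normal -0.946 0.274 -0.173
outer loop
vertex 1.746 -1.657 -2.652
vertex 1.71 -2.023 -3.033
vertex 1.06 -3.251 -1.423
endloop
endfacet
facet normal 0.516 0.593 -0.619
outer loop
vertex 1.71 -2.023 -3.033
vertex 2.12 -2.029 -2.697
vertex 2.085 -2.396 -3.078
endloop
endfacet
facet normal -0.586 -0.513 -0.628
outer loop
vertex 1.71 -2.023 -3.033
vertex 2.085 -2.396 -3.078
vertex 1.06 -3.251 -1.423
endloop
endfacet
facet normal 0.513 0.594 -0.619
outer loop
vertex 2.085 -2.396 -3.078
vertex 2.12 -2.029 -2.697
vertex 2.495 -2.401 -2.743
endloop
endfacet
facet normal 0.249 -0.915 -0.318
outer loop
vertex 2.085 -2.396 -3.078
vertex 2.495 -2.401 -2.743
vertex 1.06 -3.251 -1.423
endloop
endfacet
facet normal 0.514 0.595 -0.618
outer loop
vertex 2.495 -2.401 -2.743
vertex 2.12 -2.029 -2.697
vertex 2.53 -2.035 -2.362
endloop
endfacet
facet normal 0.722 -0.531 0.443
outer loop
vertex 2.495 -2.401 -2.743
vertex 2.53 -2.035 -2.362
vertex 1.06 -3.251 -1.423
endloop
endfacet
facet normal -0.734 0.322 -0.599
outer loop
vertex -0.286 2.985 -1.357
vertex -0.534 3.197 -0.939
vertex -0.175 3.42 -1.259
endloop
endfacet
facet normal 0.875 -0.117 -0.471
outer loop
vertex -0.286 2.985 -1.357
vertex -0.175 3.42 -1.259
vertex 0.274 2.843 -0.281
endloop
endfacet
facet normal -0.734 0.323 -0.598
outer loop
vertex -0.175 3.42 -1.259
vertex -0.534 3.197 -0.939
vertex -0.334 3.687 -0.92
endloop
endfacet
facet normal 0.828 0.558 -0.051
outer loop
vertex -0.175 3.42 -1.259
vertex -0.334 3.687 -0.92
vertex 0.274 2.843 -0.281
endloop
endfacet
facet normal -0.734 0.323 -0.598
outer loop
vertex -0.334 3.687 -0.92
vertex -0.534 3.197 -0.939
vertex -0.643 3.585 -0.596
endloop
endfacet
facet normal 0.378 0.716 0.586
outer loop
vertex -0.334 3.687 -0.92
vertex -0.643 3.585 -0.596
vertex 0.274 2.843 -0.281
endloop
endfacet
facet normal -0.734 0.323 -0.598
outer loop
vertex -0.643 3.585 -0.596
vertex -0.534 3.197 -0.939
vertex -0.87 3.191 -0.53
endloop
endfacet
facet normal -0.136 0.240 0.961
outer loop
vertex -0.643 3.585 -0.596
vertex -0.87 3.191 -0.53
vertex 0.274 2.843 -0.281
endloop
endfacet
facet normal -0.734 0.322 -0.598
outer loop
vertex -0.87 3.191 -0.53
vertex -0.534 3.197 -0.939
vertex -0.844 2.801 -0.772
endloop
endfacet
facet normal -0.329 -0.514 0.793
outer loop
vertex -0.87 3.191 -0.53
vertex -0.844 2.801 -0.772
vertex 0.274 2.843 -0.281
endloop
endfacet
facet normal -0.734 0.322 -0.599
outer loop
vertex -0.844 2.801 -0.772
vertex -0.534 3.197 -0.939
vertex -0.584 2.709 -1.14
endloop
endfacet
facet normal -0.054 -0.977 0.206
outer loop
vertex -0.844 2.801 -0.772
vertex -0.584 2.709 -1.14
vertex 0.274 2.843 -0.281
endloop
endfacet
facet normal -0.734 0.322 -0.598
outer loop
vertex -0.584 2.709 -1.14
vertex -0.534 3.197 -0.939
vertex -0.286 2.985 -1.357
endloop
endfacet
facet normal 0.482 -0.800 -0.356
outer loop
vertex -0.584 2.709 -1.14
vertex -0.286 2.985 -1.357
vertex 0.274 2.843 -0.281
endloop
endfacet

endsolid


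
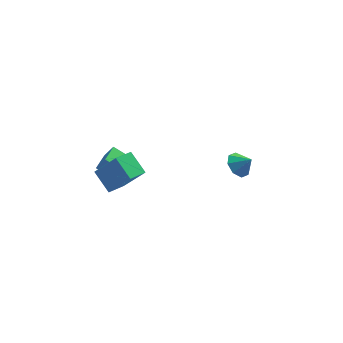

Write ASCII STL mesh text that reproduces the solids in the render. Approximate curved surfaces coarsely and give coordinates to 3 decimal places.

solid 
facet normal -0.636 0.305 -0.709
outer loop
vertex 3.983 1.274 -2.147
vertex 3.454 1.636 -1.516
vertex 4.146 1.929 -2.011
endloop
endfacet
facet normal 0.970 -0.219 -0.108
outer loop
vertex 3.983 1.274 -2.147
vertex 4.146 1.929 -2.011
vertex 4.146 1.304 -0.744
endloop
endfacet
facet normal -0.636 0.305 -0.709
outer loop
vertex 4.146 1.929 -2.011
vertex 3.454 1.636 -1.516
vertex 3.903 2.413 -1.585
endloop
endfacet
facet normal 0.932 0.326 0.161
outer loop
vertex 4.146 1.929 -2.011
vertex 3.903 2.413 -1.585
vertex 4.146 1.304 -0.744
endloop
endfacet
facet normal -0.636 0.304 -0.709
outer loop
vertex 3.903 2.413 -1.585
vertex 3.454 1.636 -1.516
vertex 3.397 2.442 -1.119
endloop
endfacet
facet normal 0.574 0.571 0.587
outer loop
vertex 3.903 2.413 -1.585
vertex 3.397 2.442 -1.119
vertex 4.146 1.304 -0.744
endloop
endfacet
facet normal -0.636 0.304 -0.709
outer loop
vertex 3.397 2.442 -1.119
vertex 3.454 1.636 -1.516
vertex 2.924 1.999 -0.885
endloop
endfacet
facet normal 0.106 0.373 0.922
outer loop
vertex 3.397 2.442 -1.119
vertex 2.924 1.999 -0.885
vertex 4.146 1.304 -0.744
endloop
endfacet
facet normal -0.635 0.306 -0.709
outer loop
vertex 2.924 1.999 -0.885
vertex 3.454 1.636 -1.516
vertex 2.761 1.344 -1.022
endloop
endfacet
facet normal -0.199 -0.153 0.968
outer loop
vertex 2.924 1.999 -0.885
vertex 2.761 1.344 -1.022
vertex 4.146 1.304 -0.744
endloop
endfacet
facet normal -0.635 0.306 -0.710
outer loop
vertex 2.761 1.344 -1.022
vertex 3.454 1.636 -1.516
vertex 3.004 0.86 -1.448
endloop
endfacet
facet normal -0.161 -0.696 0.700
outer loop
vertex 2.761 1.344 -1.022
vertex 3.004 0.86 -1.448
vertex 4.146 1.304 -0.744
endloop
endfacet
facet normal -0.635 0.306 -0.709
outer loop
vertex 3.004 0.86 -1.448
vertex 3.454 1.636 -1.516
vertex 3.51 0.831 -1.914
endloop
endfacet
facet normal 0.198 -0.941 0.273
outer loop
vertex 3.004 0.86 -1.448
vertex 3.51 0.831 -1.914
vertex 4.146 1.304 -0.744
endloop
endfacet
facet normal -0.636 0.306 -0.709
outer loop
vertex 3.51 0.831 -1.914
vertex 3.454 1.636 -1.516
vertex 3.983 1.274 -2.147
endloop
endfacet
facet normal 0.666 -0.743 -0.061
outer loop
vertex 3.51 0.831 -1.914
vertex 3.983 1.274 -2.147
vertex 4.146 1.304 -0.744
endloop
endfacet
facet normal -0.494 0.143 -0.858
outer loop
vertex -4.831 0.98 -0.144
vertex -4.24 2.254 -0.272
vertex -3.993 0.535 -0.701
endloop
endfacet
facet normal -0.420 -0.903 0.090
outer loop
vertex -3.48 0.386 0.192
vertex -4.831 0.98 -0.144
vertex -3.993 0.535 -0.701
endloop
endfacet
facet normal -0.493 0.143 -0.858
outer loop
vertex -3.993 0.535 -0.701
vertex -4.24 2.254 -0.272
vertex -3.402 1.809 -0.828
endloop
endfacet
facet normal 0.762 -0.404 -0.505
outer loop
vertex -3.402 1.809 -0.828
vertex -3.48 0.386 0.192
vertex -3.993 0.535 -0.701
endloop
endfacet
facet normal -0.762 0.404 0.505
outer loop
vertex -4.831 0.98 -0.144
vertex -3.727 2.105 0.621
vertex -4.24 2.254 -0.272
endloop
endfacet
facet normal -0.420 -0.903 0.090
outer loop
vertex -4.318 0.831 0.748
vertex -4.831 0.98 -0.144
vertex -3.48 0.386 0.192
endloop
endfacet
facet normal -0.762 0.404 0.506
outer loop
vertex -4.318 0.831 0.748
vertex -3.727 2.105 0.621
vertex -4.831 0.98 -0.144
endloop
endfacet
facet normal 0.420 0.903 -0.090
outer loop
vertex -4.24 2.254 -0.272
vertex -3.727 2.105 0.621
vertex -3.402 1.809 -0.828
endloop
endfacet
facet normal 0.762 -0.404 -0.506
outer loop
vertex -2.889 1.66 0.064
vertex -3.48 0.386 0.192
vertex -3.402 1.809 -0.828
endloop
endfacet
facet normal 0.420 0.903 -0.090
outer loop
vertex -3.402 1.809 -0.828
vertex -3.727 2.105 0.621
vertex -2.889 1.66 0.064
endloop
endfacet
facet normal 0.493 -0.143 0.858
outer loop
vertex -2.889 1.66 0.064
vertex -4.318 0.831 0.748
vertex -3.48 0.386 0.192
endloop
endfacet
facet normal 0.494 -0.144 0.858
outer loop
vertex -3.727 2.105 0.621
vertex -4.318 0.831 0.748
vertex -2.889 1.66 0.064
endloop
endfacet
facet normal -0.723 -0.639 0.264
outer loop
vertex -4.046 -3.479 5.101
vertex -5.176 -2.891 3.431
vertex -3.386 -4.568 4.271
endloop
endfacet
facet normal 0.538 -0.280 0.795
outer loop
vertex -2.504 -3.789 3.949
vertex -4.046 -3.479 5.101
vertex -3.386 -4.568 4.271
endloop
endfacet
facet normal -0.723 -0.639 0.264
outer loop
vertex -3.386 -4.568 4.271
vertex -5.176 -2.891 3.431
vertex -4.516 -3.98 2.601
endloop
endfacet
facet normal 0.434 -0.717 -0.546
outer loop
vertex -4.516 -3.98 2.601
vertex -2.504 -3.789 3.949
vertex -3.386 -4.568 4.271
endloop
endfacet
facet normal -0.434 0.717 0.546
outer loop
vertex -4.046 -3.479 5.101
vertex -4.294 -2.112 3.109
vertex -5.176 -2.891 3.431
endloop
endfacet
facet normal 0.538 -0.280 0.795
outer loop
vertex -3.164 -2.7 4.779
vertex -4.046 -3.479 5.101
vertex -2.504 -3.789 3.949
endloop
endfacet
facet normal -0.434 0.717 0.546
outer loop
vertex -3.164 -2.7 4.779
vertex -4.294 -2.112 3.109
vertex -4.046 -3.479 5.101
endloop
endfacet
facet normal -0.538 0.280 -0.795
outer loop
vertex -5.176 -2.891 3.431
vertex -4.294 -2.112 3.109
vertex -4.516 -3.98 2.601
endloop
endfacet
facet normal 0.434 -0.717 -0.546
outer loop
vertex -3.634 -3.201 2.279
vertex -2.504 -3.789 3.949
vertex -4.516 -3.98 2.601
endloop
endfacet
facet normal -0.538 0.280 -0.795
outer loop
vertex -4.516 -3.98 2.601
vertex -4.294 -2.112 3.109
vertex -3.634 -3.201 2.279
endloop
endfacet
facet normal 0.723 0.639 -0.264
outer loop
vertex -3.634 -3.201 2.279
vertex -3.164 -2.7 4.779
vertex -2.504 -3.789 3.949
endloop
endfacet
facet normal 0.723 0.639 -0.264
outer loop
vertex -4.294 -2.112 3.109
vertex -3.164 -2.7 4.779
vertex -3.634 -3.201 2.279
endloop
endfacet

endsolid


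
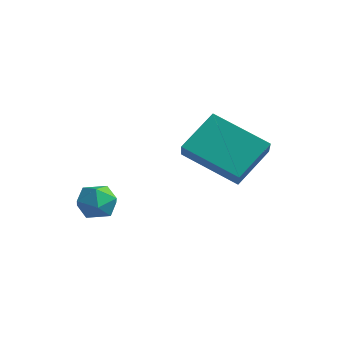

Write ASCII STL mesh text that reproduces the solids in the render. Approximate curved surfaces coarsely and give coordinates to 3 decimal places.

solid 
facet normal -0.994 0.058 0.092
outer loop
vertex -2.934 -2.744 -1.115
vertex -2.995 -3.47 -1.318
vertex -2.917 -3.286 -0.588
endloop
endfacet
facet normal -0.670 0.507 0.543
outer loop
vertex -2.934 -2.744 -1.115
vertex -2.917 -3.286 -0.588
vertex -2.439 -2.701 -0.544
endloop
endfacet
facet normal -0.266 0.951 0.159
outer loop
vertex -2.934 -2.744 -1.115
vertex -2.439 -2.701 -0.544
vertex -2.222 -2.523 -1.248
endloop
endfacet
facet normal -0.340 0.777 -0.529
outer loop
vertex -2.934 -2.744 -1.115
vertex -2.222 -2.523 -1.248
vertex -2.566 -2.999 -1.726
endloop
endfacet
facet normal -0.790 0.226 -0.570
outer loop
vertex -2.934 -2.744 -1.115
vertex -2.566 -2.999 -1.726
vertex -2.995 -3.47 -1.318
endloop
endfacet
facet normal -0.239 0.123 0.963
outer loop
vertex -2.439 -2.701 -0.544
vertex -2.917 -3.286 -0.588
vertex -2.194 -3.401 -0.394
endloop
endfacet
facet normal -0.764 -0.602 0.233
outer loop
vertex -2.917 -3.286 -0.588
vertex -2.995 -3.47 -1.318
vertex -2.538 -3.877 -0.872
endloop
endfacet
facet normal -0.433 -0.331 -0.838
outer loop
vertex -2.995 -3.47 -1.318
vertex -2.566 -2.999 -1.726
vertex -2.321 -3.699 -1.576
endloop
endfacet
facet normal 0.297 0.561 -0.773
outer loop
vertex -2.566 -2.999 -1.726
vertex -2.222 -2.523 -1.248
vertex -1.843 -3.114 -1.532
endloop
endfacet
facet normal 0.417 0.842 0.341
outer loop
vertex -2.222 -2.523 -1.248
vertex -2.439 -2.701 -0.544
vertex -1.765 -2.93 -0.802
endloop
endfacet
facet normal 0.340 -0.777 0.529
outer loop
vertex -1.826 -3.656 -1.005
vertex -2.194 -3.401 -0.394
vertex -2.538 -3.877 -0.872
endloop
endfacet
facet normal 0.266 -0.951 -0.159
outer loop
vertex -1.826 -3.656 -1.005
vertex -2.538 -3.877 -0.872
vertex -2.321 -3.699 -1.576
endloop
endfacet
facet normal 0.670 -0.507 -0.543
outer loop
vertex -1.826 -3.656 -1.005
vertex -2.321 -3.699 -1.576
vertex -1.843 -3.114 -1.532
endloop
endfacet
facet normal 0.994 -0.058 -0.092
outer loop
vertex -1.826 -3.656 -1.005
vertex -1.843 -3.114 -1.532
vertex -1.765 -2.93 -0.802
endloop
endfacet
facet normal 0.790 -0.226 0.570
outer loop
vertex -1.826 -3.656 -1.005
vertex -1.765 -2.93 -0.802
vertex -2.194 -3.401 -0.394
endloop
endfacet
facet normal -0.297 -0.561 0.773
outer loop
vertex -2.538 -3.877 -0.872
vertex -2.194 -3.401 -0.394
vertex -2.917 -3.286 -0.588
endloop
endfacet
facet normal -0.417 -0.842 -0.341
outer loop
vertex -2.321 -3.699 -1.576
vertex -2.538 -3.877 -0.872
vertex -2.995 -3.47 -1.318
endloop
endfacet
facet normal 0.239 -0.123 -0.963
outer loop
vertex -1.843 -3.114 -1.532
vertex -2.321 -3.699 -1.576
vertex -2.566 -2.999 -1.726
endloop
endfacet
facet normal 0.764 0.602 -0.233
outer loop
vertex -1.765 -2.93 -0.802
vertex -1.843 -3.114 -1.532
vertex -2.222 -2.523 -1.248
endloop
endfacet
facet normal 0.433 0.331 0.838
outer loop
vertex -2.194 -3.401 -0.394
vertex -1.765 -2.93 -0.802
vertex -2.439 -2.701 -0.544
endloop
endfacet
facet normal -0.565 0.570 -0.597
outer loop
vertex -1.088 0.591 1.709
vertex 0.688 1.302 0.705
vertex -1.204 -0.681 0.604
endloop
endfacet
facet normal -0.822 -0.329 0.465
outer loop
vertex -0.548 -1.342 1.295
vertex -1.088 0.591 1.709
vertex -1.204 -0.681 0.604
endloop
endfacet
facet normal -0.565 0.570 -0.596
outer loop
vertex -1.204 -0.681 0.604
vertex 0.688 1.302 0.705
vertex 0.572 0.029 -0.401
endloop
endfacet
facet normal -0.069 -0.753 -0.654
outer loop
vertex 0.572 0.029 -0.401
vertex -0.548 -1.342 1.295
vertex -1.204 -0.681 0.604
endloop
endfacet
facet normal 0.069 0.753 0.655
outer loop
vertex -1.088 0.591 1.709
vertex 1.344 0.641 1.396
vertex 0.688 1.302 0.705
endloop
endfacet
facet normal -0.822 -0.329 0.465
outer loop
vertex -0.432 -0.069 2.401
vertex -1.088 0.591 1.709
vertex -0.548 -1.342 1.295
endloop
endfacet
facet normal 0.069 0.754 0.654
outer loop
vertex -0.432 -0.069 2.401
vertex 1.344 0.641 1.396
vertex -1.088 0.591 1.709
endloop
endfacet
facet normal 0.822 0.329 -0.465
outer loop
vertex 0.688 1.302 0.705
vertex 1.344 0.641 1.396
vertex 0.572 0.029 -0.401
endloop
endfacet
facet normal -0.068 -0.753 -0.654
outer loop
vertex 1.228 -0.631 0.291
vertex -0.548 -1.342 1.295
vertex 0.572 0.029 -0.401
endloop
endfacet
facet normal 0.822 0.329 -0.465
outer loop
vertex 0.572 0.029 -0.401
vertex 1.344 0.641 1.396
vertex 1.228 -0.631 0.291
endloop
endfacet
facet normal 0.565 -0.570 0.596
outer loop
vertex 1.228 -0.631 0.291
vertex -0.432 -0.069 2.401
vertex -0.548 -1.342 1.295
endloop
endfacet
facet normal 0.565 -0.570 0.597
outer loop
vertex 1.344 0.641 1.396
vertex -0.432 -0.069 2.401
vertex 1.228 -0.631 0.291
endloop
endfacet

endsolid


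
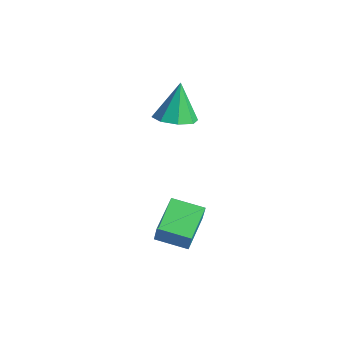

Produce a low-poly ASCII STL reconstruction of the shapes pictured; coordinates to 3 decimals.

solid 
facet normal -0.740 -0.637 0.216
outer loop
vertex -0.425 -3.634 -2.493
vertex -1.332 -2.396 -1.945
vertex -0.803 -3.506 -3.41
endloop
endfacet
facet normal 0.558 -0.759 -0.336
outer loop
vertex 0.172 -2.664 -3.695
vertex -0.425 -3.634 -2.493
vertex -0.803 -3.506 -3.41
endloop
endfacet
facet normal -0.739 -0.638 0.217
outer loop
vertex -0.803 -3.506 -3.41
vertex -1.332 -2.396 -1.945
vertex -1.711 -2.268 -2.861
endloop
endfacet
facet normal -0.379 0.129 -0.916
outer loop
vertex -1.711 -2.268 -2.861
vertex 0.172 -2.664 -3.695
vertex -0.803 -3.506 -3.41
endloop
endfacet
facet normal 0.379 -0.128 0.917
outer loop
vertex -0.425 -3.634 -2.493
vertex -0.357 -1.554 -2.23
vertex -1.332 -2.396 -1.945
endloop
endfacet
facet normal 0.557 -0.760 -0.336
outer loop
vertex 0.551 -2.792 -2.779
vertex -0.425 -3.634 -2.493
vertex 0.172 -2.664 -3.695
endloop
endfacet
facet normal 0.379 -0.128 0.916
outer loop
vertex 0.551 -2.792 -2.779
vertex -0.357 -1.554 -2.23
vertex -0.425 -3.634 -2.493
endloop
endfacet
facet normal -0.557 0.759 0.337
outer loop
vertex -1.332 -2.396 -1.945
vertex -0.357 -1.554 -2.23
vertex -1.711 -2.268 -2.861
endloop
endfacet
facet normal -0.379 0.128 -0.916
outer loop
vertex -0.735 -1.426 -3.147
vertex 0.172 -2.664 -3.695
vertex -1.711 -2.268 -2.861
endloop
endfacet
facet normal -0.557 0.760 0.336
outer loop
vertex -1.711 -2.268 -2.861
vertex -0.357 -1.554 -2.23
vertex -0.735 -1.426 -3.147
endloop
endfacet
facet normal 0.739 0.638 -0.217
outer loop
vertex -0.735 -1.426 -3.147
vertex 0.551 -2.792 -2.779
vertex 0.172 -2.664 -3.695
endloop
endfacet
facet normal 0.739 0.638 -0.216
outer loop
vertex -0.357 -1.554 -2.23
vertex 0.551 -2.792 -2.779
vertex -0.735 -1.426 -3.147
endloop
endfacet
facet normal 0.191 -0.281 -0.941
outer loop
vertex -2.401 -1.386 1.066
vertex -3.147 -1.021 0.806
vertex -2.325 -0.748 0.891
endloop
endfacet
facet normal 0.801 0.068 0.595
outer loop
vertex -2.401 -1.386 1.066
vertex -2.325 -0.748 0.891
vertex -3.473 -0.539 2.414
endloop
endfacet
facet normal 0.191 -0.281 -0.941
outer loop
vertex -2.325 -0.748 0.891
vertex -3.147 -1.021 0.806
vertex -2.731 -0.27 0.666
endloop
endfacet
facet normal 0.616 0.696 0.369
outer loop
vertex -2.325 -0.748 0.891
vertex -2.731 -0.27 0.666
vertex -3.473 -0.539 2.414
endloop
endfacet
facet normal 0.191 -0.281 -0.941
outer loop
vertex -2.731 -0.27 0.666
vertex -3.147 -1.021 0.806
vertex -3.38 -0.232 0.523
endloop
endfacet
facet normal 0.022 0.987 0.161
outer loop
vertex -2.731 -0.27 0.666
vertex -3.38 -0.232 0.523
vertex -3.473 -0.539 2.414
endloop
endfacet
facet normal 0.190 -0.281 -0.941
outer loop
vertex -3.38 -0.232 0.523
vertex -3.147 -1.021 0.806
vertex -3.893 -0.656 0.546
endloop
endfacet
facet normal -0.632 0.769 0.094
outer loop
vertex -3.38 -0.232 0.523
vertex -3.893 -0.656 0.546
vertex -3.473 -0.539 2.414
endloop
endfacet
facet normal 0.191 -0.281 -0.941
outer loop
vertex -3.893 -0.656 0.546
vertex -3.147 -1.021 0.806
vertex -3.969 -1.294 0.721
endloop
endfacet
facet normal -0.963 0.171 0.206
outer loop
vertex -3.893 -0.656 0.546
vertex -3.969 -1.294 0.721
vertex -3.473 -0.539 2.414
endloop
endfacet
facet normal 0.191 -0.281 -0.941
outer loop
vertex -3.969 -1.294 0.721
vertex -3.147 -1.021 0.806
vertex -3.563 -1.772 0.946
endloop
endfacet
facet normal -0.778 -0.457 0.432
outer loop
vertex -3.969 -1.294 0.721
vertex -3.563 -1.772 0.946
vertex -3.473 -0.539 2.414
endloop
endfacet
facet normal 0.191 -0.281 -0.941
outer loop
vertex -3.563 -1.772 0.946
vertex -3.147 -1.021 0.806
vertex -2.914 -1.81 1.089
endloop
endfacet
facet normal -0.184 -0.747 0.639
outer loop
vertex -3.563 -1.772 0.946
vertex -2.914 -1.81 1.089
vertex -3.473 -0.539 2.414
endloop
endfacet
facet normal 0.190 -0.281 -0.941
outer loop
vertex -2.914 -1.81 1.089
vertex -3.147 -1.021 0.806
vertex -2.401 -1.386 1.066
endloop
endfacet
facet normal 0.470 -0.530 0.706
outer loop
vertex -2.914 -1.81 1.089
vertex -2.401 -1.386 1.066
vertex -3.473 -0.539 2.414
endloop
endfacet

endsolid


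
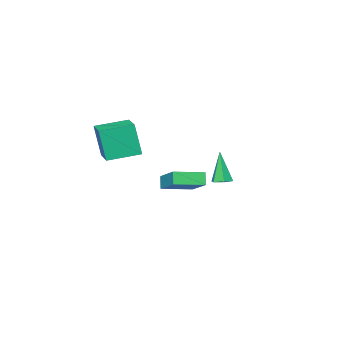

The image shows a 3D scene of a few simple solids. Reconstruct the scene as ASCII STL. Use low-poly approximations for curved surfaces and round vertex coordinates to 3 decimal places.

solid 
facet normal -0.873 0.466 -0.145
outer loop
vertex -1.24 -1.645 -3.706
vertex -0.54 -0.006 -2.653
vertex -0.955 -1.325 -4.393
endloop
endfacet
facet normal -0.338 -0.791 -0.509
outer loop
vertex 0.52 -2.114 -4.147
vertex -1.24 -1.645 -3.706
vertex -0.955 -1.325 -4.393
endloop
endfacet
facet normal -0.872 0.467 -0.146
outer loop
vertex -0.955 -1.325 -4.393
vertex -0.54 -0.006 -2.653
vertex -0.254 0.313 -3.34
endloop
endfacet
facet normal 0.353 0.395 -0.849
outer loop
vertex -0.254 0.313 -3.34
vertex 0.52 -2.114 -4.147
vertex -0.955 -1.325 -4.393
endloop
endfacet
facet normal -0.353 -0.395 0.849
outer loop
vertex -1.24 -1.645 -3.706
vertex 0.935 -0.795 -2.407
vertex -0.54 -0.006 -2.653
endloop
endfacet
facet normal -0.338 -0.792 -0.509
outer loop
vertex 0.234 -2.433 -3.46
vertex -1.24 -1.645 -3.706
vertex 0.52 -2.114 -4.147
endloop
endfacet
facet normal -0.353 -0.395 0.849
outer loop
vertex 0.234 -2.433 -3.46
vertex 0.935 -0.795 -2.407
vertex -1.24 -1.645 -3.706
endloop
endfacet
facet normal 0.339 0.792 0.509
outer loop
vertex -0.54 -0.006 -2.653
vertex 0.935 -0.795 -2.407
vertex -0.254 0.313 -3.34
endloop
endfacet
facet normal 0.353 0.395 -0.849
outer loop
vertex 1.22 -0.475 -3.094
vertex 0.52 -2.114 -4.147
vertex -0.254 0.313 -3.34
endloop
endfacet
facet normal 0.338 0.792 0.509
outer loop
vertex -0.254 0.313 -3.34
vertex 0.935 -0.795 -2.407
vertex 1.22 -0.475 -3.094
endloop
endfacet
facet normal 0.872 -0.467 0.146
outer loop
vertex 1.22 -0.475 -3.094
vertex 0.234 -2.433 -3.46
vertex 0.52 -2.114 -4.147
endloop
endfacet
facet normal 0.873 -0.466 0.145
outer loop
vertex 0.935 -0.795 -2.407
vertex 0.234 -2.433 -3.46
vertex 1.22 -0.475 -3.094
endloop
endfacet
facet normal 0.159 0.255 -0.954
outer loop
vertex 2.365 3.446 -1.334
vertex 1.833 3.5 -1.408
vertex 2.128 3.923 -1.246
endloop
endfacet
facet normal 0.816 0.316 0.485
outer loop
vertex 2.365 3.446 -1.334
vertex 2.128 3.923 -1.246
vertex 1.547 3.04 0.308
endloop
endfacet
facet normal 0.159 0.255 -0.954
outer loop
vertex 2.128 3.923 -1.246
vertex 1.833 3.5 -1.408
vertex 1.596 3.977 -1.32
endloop
endfacet
facet normal 0.019 0.866 0.499
outer loop
vertex 2.128 3.923 -1.246
vertex 1.596 3.977 -1.32
vertex 1.547 3.04 0.308
endloop
endfacet
facet normal 0.159 0.255 -0.954
outer loop
vertex 1.596 3.977 -1.32
vertex 1.833 3.5 -1.408
vertex 1.301 3.555 -1.482
endloop
endfacet
facet normal -0.836 0.486 0.255
outer loop
vertex 1.596 3.977 -1.32
vertex 1.301 3.555 -1.482
vertex 1.547 3.04 0.308
endloop
endfacet
facet normal 0.159 0.257 -0.953
outer loop
vertex 1.301 3.555 -1.482
vertex 1.833 3.5 -1.408
vertex 1.539 3.078 -1.571
endloop
endfacet
facet normal -0.895 -0.446 -0.005
outer loop
vertex 1.301 3.555 -1.482
vertex 1.539 3.078 -1.571
vertex 1.547 3.04 0.308
endloop
endfacet
facet normal 0.161 0.256 -0.953
outer loop
vertex 1.539 3.078 -1.571
vertex 1.833 3.5 -1.408
vertex 2.071 3.023 -1.496
endloop
endfacet
facet normal -0.100 -0.995 -0.020
outer loop
vertex 1.539 3.078 -1.571
vertex 2.071 3.023 -1.496
vertex 1.547 3.04 0.308
endloop
endfacet
facet normal 0.159 0.255 -0.954
outer loop
vertex 2.071 3.023 -1.496
vertex 1.833 3.5 -1.408
vertex 2.365 3.446 -1.334
endloop
endfacet
facet normal 0.757 -0.613 0.226
outer loop
vertex 2.071 3.023 -1.496
vertex 2.365 3.446 -1.334
vertex 1.547 3.04 0.308
endloop
endfacet
facet normal -0.533 -0.826 -0.183
outer loop
vertex 3.085 -4.214 0.339
vertex 1.564 -3.293 0.617
vertex 3.019 -3.754 -1.545
endloop
endfacet
facet normal 0.845 -0.512 -0.155
outer loop
vertex 3.916 -2.367 -1.237
vertex 3.085 -4.214 0.339
vertex 3.019 -3.754 -1.545
endloop
endfacet
facet normal -0.534 -0.826 -0.183
outer loop
vertex 3.019 -3.754 -1.545
vertex 1.564 -3.293 0.617
vertex 1.498 -2.833 -1.266
endloop
endfacet
facet normal -0.034 0.238 -0.971
outer loop
vertex 1.498 -2.833 -1.266
vertex 3.916 -2.367 -1.237
vertex 3.019 -3.754 -1.545
endloop
endfacet
facet normal 0.034 -0.237 0.971
outer loop
vertex 3.085 -4.214 0.339
vertex 2.461 -1.906 0.925
vertex 1.564 -3.293 0.617
endloop
endfacet
facet normal 0.845 -0.512 -0.155
outer loop
vertex 3.982 -2.827 0.646
vertex 3.085 -4.214 0.339
vertex 3.916 -2.367 -1.237
endloop
endfacet
facet normal 0.034 -0.237 0.971
outer loop
vertex 3.982 -2.827 0.646
vertex 2.461 -1.906 0.925
vertex 3.085 -4.214 0.339
endloop
endfacet
facet normal -0.845 0.512 0.155
outer loop
vertex 1.564 -3.293 0.617
vertex 2.461 -1.906 0.925
vertex 1.498 -2.833 -1.266
endloop
endfacet
facet normal -0.034 0.237 -0.971
outer loop
vertex 2.395 -1.446 -0.959
vertex 3.916 -2.367 -1.237
vertex 1.498 -2.833 -1.266
endloop
endfacet
facet normal -0.845 0.512 0.155
outer loop
vertex 1.498 -2.833 -1.266
vertex 2.461 -1.906 0.925
vertex 2.395 -1.446 -0.959
endloop
endfacet
facet normal 0.533 0.826 0.183
outer loop
vertex 2.395 -1.446 -0.959
vertex 3.982 -2.827 0.646
vertex 3.916 -2.367 -1.237
endloop
endfacet
facet normal 0.534 0.826 0.183
outer loop
vertex 2.461 -1.906 0.925
vertex 3.982 -2.827 0.646
vertex 2.395 -1.446 -0.959
endloop
endfacet

endsolid
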